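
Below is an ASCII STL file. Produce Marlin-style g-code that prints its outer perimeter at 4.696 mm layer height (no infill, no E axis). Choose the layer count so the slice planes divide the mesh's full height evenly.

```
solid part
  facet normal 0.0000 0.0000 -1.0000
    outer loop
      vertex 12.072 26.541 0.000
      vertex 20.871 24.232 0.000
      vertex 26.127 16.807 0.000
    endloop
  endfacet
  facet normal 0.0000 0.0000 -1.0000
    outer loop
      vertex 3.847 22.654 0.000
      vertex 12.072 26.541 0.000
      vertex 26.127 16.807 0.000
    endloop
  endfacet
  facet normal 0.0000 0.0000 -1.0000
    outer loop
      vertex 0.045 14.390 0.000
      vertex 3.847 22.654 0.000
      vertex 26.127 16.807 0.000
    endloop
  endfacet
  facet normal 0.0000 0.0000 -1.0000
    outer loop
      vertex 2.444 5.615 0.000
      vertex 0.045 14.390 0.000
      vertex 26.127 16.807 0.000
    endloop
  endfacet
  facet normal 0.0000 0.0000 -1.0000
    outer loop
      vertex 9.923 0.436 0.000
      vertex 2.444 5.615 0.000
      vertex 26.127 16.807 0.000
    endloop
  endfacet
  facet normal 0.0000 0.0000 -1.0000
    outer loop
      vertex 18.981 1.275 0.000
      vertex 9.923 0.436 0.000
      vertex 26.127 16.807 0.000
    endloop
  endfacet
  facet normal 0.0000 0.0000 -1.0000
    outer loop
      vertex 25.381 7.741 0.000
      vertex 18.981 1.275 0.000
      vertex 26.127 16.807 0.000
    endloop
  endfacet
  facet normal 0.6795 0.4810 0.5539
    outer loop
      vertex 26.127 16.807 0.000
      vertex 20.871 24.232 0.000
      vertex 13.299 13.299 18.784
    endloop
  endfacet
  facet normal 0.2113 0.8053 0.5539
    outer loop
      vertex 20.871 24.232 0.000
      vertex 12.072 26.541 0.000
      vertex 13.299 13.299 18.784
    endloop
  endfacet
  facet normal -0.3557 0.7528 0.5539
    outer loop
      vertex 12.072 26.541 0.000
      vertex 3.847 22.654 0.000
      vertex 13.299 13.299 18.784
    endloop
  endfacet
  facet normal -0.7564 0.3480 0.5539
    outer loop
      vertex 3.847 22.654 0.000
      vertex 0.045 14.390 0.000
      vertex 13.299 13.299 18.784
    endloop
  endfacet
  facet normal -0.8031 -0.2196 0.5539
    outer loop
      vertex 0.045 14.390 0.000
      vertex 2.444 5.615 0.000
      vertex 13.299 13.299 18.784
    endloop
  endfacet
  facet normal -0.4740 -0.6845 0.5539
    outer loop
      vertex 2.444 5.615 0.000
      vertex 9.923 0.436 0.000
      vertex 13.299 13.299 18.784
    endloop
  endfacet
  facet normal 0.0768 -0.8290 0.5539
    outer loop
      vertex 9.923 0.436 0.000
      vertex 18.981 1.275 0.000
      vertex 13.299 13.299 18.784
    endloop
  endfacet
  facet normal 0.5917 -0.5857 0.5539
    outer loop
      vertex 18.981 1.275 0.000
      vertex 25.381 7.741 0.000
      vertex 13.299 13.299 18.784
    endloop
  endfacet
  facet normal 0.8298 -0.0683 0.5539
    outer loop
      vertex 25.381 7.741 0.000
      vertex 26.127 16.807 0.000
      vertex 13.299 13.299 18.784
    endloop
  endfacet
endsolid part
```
; perimeter-only toolpath
G21 ; units = mm
G90 ; absolute positioning
G28 ; home
; layer 1
G0 Z4.696
G0 X22.920 Y15.930
G1 X18.978 Y21.499
G1 X12.379 Y23.230
G1 X6.210 Y20.315
G1 X3.358 Y14.117
G1 X5.158 Y7.536
G1 X10.767 Y3.652
G1 X17.561 Y4.281
G1 X22.361 Y9.130
G1 X22.920 Y15.930
; layer 2
G0 Z9.392
G0 X19.713 Y15.053
G1 X17.085 Y18.765
G1 X12.685 Y19.920
G1 X8.573 Y17.977
G1 X6.672 Y13.845
G1 X7.871 Y9.457
G1 X11.611 Y6.867
G1 X16.140 Y7.287
G1 X19.340 Y10.520
G1 X19.713 Y15.053
; layer 3
G0 Z14.088
G0 X16.506 Y14.176
G1 X15.192 Y16.032
G1 X12.992 Y16.610
G1 X10.936 Y15.638
G1 X9.986 Y13.572
G1 X10.585 Y11.378
G1 X12.455 Y10.083
G1 X14.720 Y10.293
G1 X16.319 Y11.909
G1 X16.506 Y14.176
M2 ; end

The solid is a regular 9-sided pyramid, base circumscribed radius ≈ 13.3 mm, apex at z ≈ 18.8 mm. Slicing at Δz = 4.696 mm — 4 equal slices spanning the solid's height, so layer i sits at z = i·h/4 — gives 3 non-empty perimeters. Each is a 9-segment closed polygon; G0 lifts to the layer z and rapids to the start vertex, then G1 traces the edges. The cross-section shrinks linearly with z (the slice at the apex is degenerate and omitted).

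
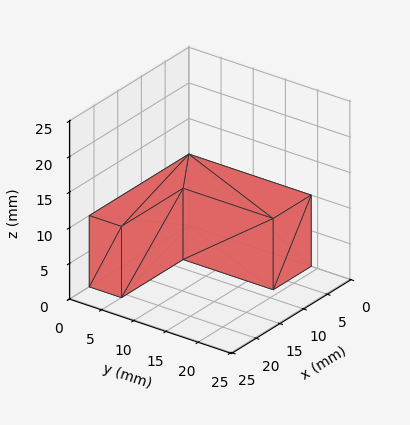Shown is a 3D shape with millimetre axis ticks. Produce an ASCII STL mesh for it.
Reading the render: the shape is an L-shaped prism: outer 21 × 19 mm, arm thicknesses ≈ 5 mm (horizontal) and 8 mm (vertical), extruded 10 mm in z (dimensions read to the nearest mm from the axis ticks). For the STL, each face is triangulated and given an outward normal.

solid part
  facet normal 0.0000 0.0000 -1.0000
    outer loop
      vertex 21.0 5.0 0.0
      vertex 21.0 0.0 0.0
      vertex 0.0 0.0 0.0
    endloop
  endfacet
  facet normal 0.0000 0.0000 -1.0000
    outer loop
      vertex 8.0 5.0 0.0
      vertex 21.0 5.0 0.0
      vertex 0.0 0.0 0.0
    endloop
  endfacet
  facet normal 0.0000 0.0000 -1.0000
    outer loop
      vertex 8.0 19.0 0.0
      vertex 8.0 5.0 0.0
      vertex 0.0 0.0 0.0
    endloop
  endfacet
  facet normal 0.0000 0.0000 -1.0000
    outer loop
      vertex 0.0 19.0 0.0
      vertex 8.0 19.0 0.0
      vertex 0.0 0.0 0.0
    endloop
  endfacet
  facet normal 0.0000 0.0000 1.0000
    outer loop
      vertex 0.0 0.0 10.0
      vertex 21.0 0.0 10.0
      vertex 21.0 5.0 10.0
    endloop
  endfacet
  facet normal 0.0000 0.0000 1.0000
    outer loop
      vertex 0.0 0.0 10.0
      vertex 21.0 5.0 10.0
      vertex 8.0 5.0 10.0
    endloop
  endfacet
  facet normal 0.0000 0.0000 1.0000
    outer loop
      vertex 0.0 0.0 10.0
      vertex 8.0 5.0 10.0
      vertex 8.0 19.0 10.0
    endloop
  endfacet
  facet normal 0.0000 0.0000 1.0000
    outer loop
      vertex 0.0 0.0 10.0
      vertex 8.0 19.0 10.0
      vertex 0.0 19.0 10.0
    endloop
  endfacet
  facet normal 0.0000 -1.0000 0.0000
    outer loop
      vertex 0.0 0.0 0.0
      vertex 21.0 0.0 0.0
      vertex 21.0 0.0 10.0
    endloop
  endfacet
  facet normal 0.0000 -1.0000 0.0000
    outer loop
      vertex 0.0 0.0 0.0
      vertex 21.0 0.0 10.0
      vertex 0.0 0.0 10.0
    endloop
  endfacet
  facet normal 1.0000 0.0000 0.0000
    outer loop
      vertex 21.0 0.0 0.0
      vertex 21.0 5.0 0.0
      vertex 21.0 5.0 10.0
    endloop
  endfacet
  facet normal 1.0000 0.0000 0.0000
    outer loop
      vertex 21.0 0.0 0.0
      vertex 21.0 5.0 10.0
      vertex 21.0 0.0 10.0
    endloop
  endfacet
  facet normal 0.0000 1.0000 0.0000
    outer loop
      vertex 21.0 5.0 0.0
      vertex 8.0 5.0 0.0
      vertex 8.0 5.0 10.0
    endloop
  endfacet
  facet normal 0.0000 1.0000 0.0000
    outer loop
      vertex 21.0 5.0 0.0
      vertex 8.0 5.0 10.0
      vertex 21.0 5.0 10.0
    endloop
  endfacet
  facet normal 1.0000 0.0000 0.0000
    outer loop
      vertex 8.0 5.0 0.0
      vertex 8.0 19.0 0.0
      vertex 8.0 19.0 10.0
    endloop
  endfacet
  facet normal 1.0000 0.0000 0.0000
    outer loop
      vertex 8.0 5.0 0.0
      vertex 8.0 19.0 10.0
      vertex 8.0 5.0 10.0
    endloop
  endfacet
  facet normal 0.0000 1.0000 0.0000
    outer loop
      vertex 8.0 19.0 0.0
      vertex 0.0 19.0 0.0
      vertex 0.0 19.0 10.0
    endloop
  endfacet
  facet normal 0.0000 1.0000 0.0000
    outer loop
      vertex 8.0 19.0 0.0
      vertex 0.0 19.0 10.0
      vertex 8.0 19.0 10.0
    endloop
  endfacet
  facet normal -1.0000 0.0000 0.0000
    outer loop
      vertex 0.0 19.0 0.0
      vertex 0.0 0.0 0.0
      vertex 0.0 0.0 10.0
    endloop
  endfacet
  facet normal -1.0000 0.0000 0.0000
    outer loop
      vertex 0.0 19.0 0.0
      vertex 0.0 0.0 10.0
      vertex 0.0 19.0 10.0
    endloop
  endfacet
endsolid part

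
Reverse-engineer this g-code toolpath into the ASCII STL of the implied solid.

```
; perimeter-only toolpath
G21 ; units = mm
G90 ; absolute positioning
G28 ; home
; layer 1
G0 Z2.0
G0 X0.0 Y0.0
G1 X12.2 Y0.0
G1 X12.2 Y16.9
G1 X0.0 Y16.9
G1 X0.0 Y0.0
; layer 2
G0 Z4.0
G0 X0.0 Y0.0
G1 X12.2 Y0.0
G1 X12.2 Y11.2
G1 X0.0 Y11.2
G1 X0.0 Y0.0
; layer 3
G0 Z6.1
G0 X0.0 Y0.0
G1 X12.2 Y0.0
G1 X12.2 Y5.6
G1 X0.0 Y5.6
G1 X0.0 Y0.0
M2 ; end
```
solid part
  facet normal 0.0000 0.0000 -1.0000
    outer loop
      vertex 12.2 22.5 0.0
      vertex 12.2 0.0 0.0
      vertex 0.0 0.0 0.0
    endloop
  endfacet
  facet normal 0.0000 0.0000 -1.0000
    outer loop
      vertex 0.0 22.5 0.0
      vertex 12.2 22.5 0.0
      vertex 0.0 0.0 0.0
    endloop
  endfacet
  facet normal 0.0000 -1.0000 0.0000
    outer loop
      vertex 0.0 0.0 0.0
      vertex 12.2 0.0 0.0
      vertex 12.2 0.0 8.1
    endloop
  endfacet
  facet normal 0.0000 -1.0000 0.0000
    outer loop
      vertex 0.0 0.0 0.0
      vertex 12.2 0.0 8.1
      vertex 0.0 0.0 8.1
    endloop
  endfacet
  facet normal 0.0000 0.3387 0.9409
    outer loop
      vertex 0.0 0.0 8.1
      vertex 12.2 0.0 8.1
      vertex 12.2 22.5 0.0
    endloop
  endfacet
  facet normal 0.0000 0.3387 0.9409
    outer loop
      vertex 0.0 0.0 8.1
      vertex 12.2 22.5 0.0
      vertex 0.0 22.5 0.0
    endloop
  endfacet
  facet normal -1.0000 0.0000 0.0000
    outer loop
      vertex 0.0 0.0 8.1
      vertex 0.0 22.5 0.0
      vertex 0.0 0.0 0.0
    endloop
  endfacet
  facet normal 1.0000 0.0000 0.0000
    outer loop
      vertex 12.2 0.0 0.0
      vertex 12.2 22.5 0.0
      vertex 12.2 0.0 8.1
    endloop
  endfacet
endsolid part

The G0 Z moves step by Δz≈2.0 mm. The G1 loops shrink linearly with z, so the solid tapers from its base footprint up to z≈8.1. Closing with a flat bottom cap and the tapered top and triangulating gives 8 facets — a wedge (ramp): 12.2 × 22.5 mm base, rising to 8.1 mm along the y=0 edge and sloping linearly to z=0 at y=22.5.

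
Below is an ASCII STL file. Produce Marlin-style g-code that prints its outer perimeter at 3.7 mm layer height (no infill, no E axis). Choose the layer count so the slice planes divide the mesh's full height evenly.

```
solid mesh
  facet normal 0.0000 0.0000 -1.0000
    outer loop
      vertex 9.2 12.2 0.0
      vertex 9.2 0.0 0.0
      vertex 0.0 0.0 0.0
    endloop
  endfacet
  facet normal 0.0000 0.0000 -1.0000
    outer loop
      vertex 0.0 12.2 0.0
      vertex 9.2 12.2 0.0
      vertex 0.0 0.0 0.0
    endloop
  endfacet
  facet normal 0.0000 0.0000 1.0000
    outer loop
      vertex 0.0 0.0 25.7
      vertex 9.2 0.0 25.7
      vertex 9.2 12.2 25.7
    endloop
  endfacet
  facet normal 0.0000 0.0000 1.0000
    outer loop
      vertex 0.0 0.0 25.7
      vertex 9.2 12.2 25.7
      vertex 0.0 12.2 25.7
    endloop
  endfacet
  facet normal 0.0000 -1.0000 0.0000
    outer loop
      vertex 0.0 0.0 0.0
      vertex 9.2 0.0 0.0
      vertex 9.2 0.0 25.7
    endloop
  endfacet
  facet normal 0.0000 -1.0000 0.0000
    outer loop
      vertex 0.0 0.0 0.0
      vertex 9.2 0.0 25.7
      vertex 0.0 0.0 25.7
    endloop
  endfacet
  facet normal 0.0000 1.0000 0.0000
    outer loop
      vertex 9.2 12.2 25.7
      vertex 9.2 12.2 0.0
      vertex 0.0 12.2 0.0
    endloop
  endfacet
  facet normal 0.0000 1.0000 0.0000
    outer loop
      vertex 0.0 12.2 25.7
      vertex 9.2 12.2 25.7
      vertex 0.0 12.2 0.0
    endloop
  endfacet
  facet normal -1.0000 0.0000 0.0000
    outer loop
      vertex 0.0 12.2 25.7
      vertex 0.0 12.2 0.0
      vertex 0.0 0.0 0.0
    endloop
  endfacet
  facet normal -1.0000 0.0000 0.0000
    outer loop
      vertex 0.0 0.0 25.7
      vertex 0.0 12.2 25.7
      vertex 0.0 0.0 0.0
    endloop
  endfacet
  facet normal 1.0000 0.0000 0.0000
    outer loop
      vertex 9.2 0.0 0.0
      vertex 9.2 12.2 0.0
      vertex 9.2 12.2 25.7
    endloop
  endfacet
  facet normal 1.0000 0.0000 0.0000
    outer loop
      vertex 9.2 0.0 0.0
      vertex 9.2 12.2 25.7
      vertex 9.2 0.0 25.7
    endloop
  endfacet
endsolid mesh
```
; perimeter-only toolpath
G21 ; units = mm
G90 ; absolute positioning
G28 ; home
; layer 1
G0 Z3.7
G0 X0.0 Y0.0
G1 X9.2 Y0.0
G1 X9.2 Y12.2
G1 X0.0 Y12.2
G1 X0.0 Y0.0
; layer 2
G0 Z7.3
G0 X0.0 Y0.0
G1 X9.2 Y0.0
G1 X9.2 Y12.2
G1 X0.0 Y12.2
G1 X0.0 Y0.0
; layer 3
G0 Z11.0
G0 X0.0 Y0.0
G1 X9.2 Y0.0
G1 X9.2 Y12.2
G1 X0.0 Y12.2
G1 X0.0 Y0.0
; layer 4
G0 Z14.7
G0 X0.0 Y0.0
G1 X9.2 Y0.0
G1 X9.2 Y12.2
G1 X0.0 Y12.2
G1 X0.0 Y0.0
; layer 5
G0 Z18.4
G0 X0.0 Y0.0
G1 X9.2 Y0.0
G1 X9.2 Y12.2
G1 X0.0 Y12.2
G1 X0.0 Y0.0
; layer 6
G0 Z22.0
G0 X0.0 Y0.0
G1 X9.2 Y0.0
G1 X9.2 Y12.2
G1 X0.0 Y12.2
G1 X0.0 Y0.0
; layer 7
G0 Z25.7
G0 X0.0 Y0.0
G1 X9.2 Y0.0
G1 X9.2 Y12.2
G1 X0.0 Y12.2
G1 X0.0 Y0.0
M2 ; end

The solid is a rectangular box, roughly 9.2 × 12.2 mm footprint and 25.7 mm tall. Slicing at Δz = 3.7 mm — 7 equal slices spanning the solid's height, so layer i sits at z = i·h/7 — gives 7 non-empty perimeters. Each is a 4-segment closed polygon; G0 lifts to the layer z and rapids to the start vertex, then G1 traces the edges.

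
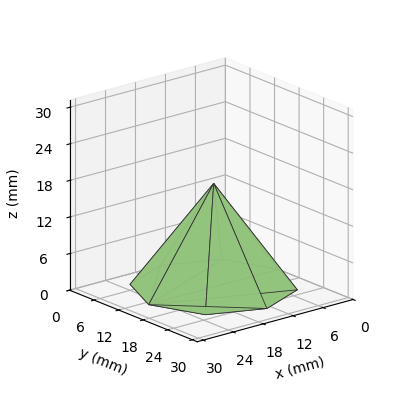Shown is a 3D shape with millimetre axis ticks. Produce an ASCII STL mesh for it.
Reading the render: the shape is a regular 8-sided pyramid, base circumscribed radius ≈ 13 mm, apex at z ≈ 17 mm (dimensions read to the nearest mm from the axis ticks). For the STL, each face is triangulated and given an outward normal.

solid part
  facet normal 0.0000 0.0000 -1.0000
    outer loop
      vertex 13.0 26.0 0.0
      vertex 22.2 22.2 0.0
      vertex 26.0 13.0 0.0
    endloop
  endfacet
  facet normal 0.0000 0.0000 -1.0000
    outer loop
      vertex 3.8 22.2 0.0
      vertex 13.0 26.0 0.0
      vertex 26.0 13.0 0.0
    endloop
  endfacet
  facet normal 0.0000 0.0000 -1.0000
    outer loop
      vertex 0.0 13.0 0.0
      vertex 3.8 22.2 0.0
      vertex 26.0 13.0 0.0
    endloop
  endfacet
  facet normal 0.0000 0.0000 -1.0000
    outer loop
      vertex 3.8 3.8 0.0
      vertex 0.0 13.0 0.0
      vertex 26.0 13.0 0.0
    endloop
  endfacet
  facet normal 0.0000 0.0000 -1.0000
    outer loop
      vertex 13.0 0.0 0.0
      vertex 3.8 3.8 0.0
      vertex 26.0 13.0 0.0
    endloop
  endfacet
  facet normal 0.0000 0.0000 -1.0000
    outer loop
      vertex 22.2 3.8 0.0
      vertex 13.0 0.0 0.0
      vertex 26.0 13.0 0.0
    endloop
  endfacet
  facet normal 0.7548 0.3118 0.5772
    outer loop
      vertex 26.0 13.0 0.0
      vertex 22.2 22.2 0.0
      vertex 13.0 13.0 17.0
    endloop
  endfacet
  facet normal 0.3118 0.7548 0.5772
    outer loop
      vertex 22.2 22.2 0.0
      vertex 13.0 26.0 0.0
      vertex 13.0 13.0 17.0
    endloop
  endfacet
  facet normal -0.3118 0.7548 0.5772
    outer loop
      vertex 13.0 26.0 0.0
      vertex 3.8 22.2 0.0
      vertex 13.0 13.0 17.0
    endloop
  endfacet
  facet normal -0.7548 0.3118 0.5772
    outer loop
      vertex 3.8 22.2 0.0
      vertex 0.0 13.0 0.0
      vertex 13.0 13.0 17.0
    endloop
  endfacet
  facet normal -0.7548 -0.3118 0.5772
    outer loop
      vertex 0.0 13.0 0.0
      vertex 3.8 3.8 0.0
      vertex 13.0 13.0 17.0
    endloop
  endfacet
  facet normal -0.3118 -0.7548 0.5772
    outer loop
      vertex 3.8 3.8 0.0
      vertex 13.0 0.0 0.0
      vertex 13.0 13.0 17.0
    endloop
  endfacet
  facet normal 0.3118 -0.7548 0.5772
    outer loop
      vertex 13.0 0.0 0.0
      vertex 22.2 3.8 0.0
      vertex 13.0 13.0 17.0
    endloop
  endfacet
  facet normal 0.7548 -0.3118 0.5772
    outer loop
      vertex 22.2 3.8 0.0
      vertex 26.0 13.0 0.0
      vertex 13.0 13.0 17.0
    endloop
  endfacet
endsolid part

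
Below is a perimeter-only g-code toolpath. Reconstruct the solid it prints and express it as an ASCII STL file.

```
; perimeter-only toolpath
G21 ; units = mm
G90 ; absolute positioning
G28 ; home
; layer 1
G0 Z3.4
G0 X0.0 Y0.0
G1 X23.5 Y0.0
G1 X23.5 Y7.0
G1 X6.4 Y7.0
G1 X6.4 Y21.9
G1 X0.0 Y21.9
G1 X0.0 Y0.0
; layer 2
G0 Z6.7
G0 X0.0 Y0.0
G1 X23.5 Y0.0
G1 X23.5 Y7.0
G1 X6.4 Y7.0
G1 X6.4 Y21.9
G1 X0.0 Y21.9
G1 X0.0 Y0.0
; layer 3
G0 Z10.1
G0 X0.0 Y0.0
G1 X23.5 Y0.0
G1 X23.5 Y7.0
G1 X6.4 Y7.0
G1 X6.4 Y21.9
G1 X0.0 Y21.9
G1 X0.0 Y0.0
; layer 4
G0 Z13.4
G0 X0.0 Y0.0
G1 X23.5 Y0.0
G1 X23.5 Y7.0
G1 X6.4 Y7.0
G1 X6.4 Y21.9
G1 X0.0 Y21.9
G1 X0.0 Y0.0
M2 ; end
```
solid part
  facet normal 0.0000 0.0000 -1.0000
    outer loop
      vertex 23.5 7.0 0.0
      vertex 23.5 0.0 0.0
      vertex 0.0 0.0 0.0
    endloop
  endfacet
  facet normal 0.0000 0.0000 -1.0000
    outer loop
      vertex 6.4 7.0 0.0
      vertex 23.5 7.0 0.0
      vertex 0.0 0.0 0.0
    endloop
  endfacet
  facet normal 0.0000 0.0000 -1.0000
    outer loop
      vertex 6.4 21.9 0.0
      vertex 6.4 7.0 0.0
      vertex 0.0 0.0 0.0
    endloop
  endfacet
  facet normal 0.0000 0.0000 -1.0000
    outer loop
      vertex 0.0 21.9 0.0
      vertex 6.4 21.9 0.0
      vertex 0.0 0.0 0.0
    endloop
  endfacet
  facet normal 0.0000 0.0000 1.0000
    outer loop
      vertex 0.0 0.0 13.4
      vertex 23.5 0.0 13.4
      vertex 23.5 7.0 13.4
    endloop
  endfacet
  facet normal 0.0000 0.0000 1.0000
    outer loop
      vertex 0.0 0.0 13.4
      vertex 23.5 7.0 13.4
      vertex 6.4 7.0 13.4
    endloop
  endfacet
  facet normal 0.0000 0.0000 1.0000
    outer loop
      vertex 0.0 0.0 13.4
      vertex 6.4 7.0 13.4
      vertex 6.4 21.9 13.4
    endloop
  endfacet
  facet normal 0.0000 0.0000 1.0000
    outer loop
      vertex 0.0 0.0 13.4
      vertex 6.4 21.9 13.4
      vertex 0.0 21.9 13.4
    endloop
  endfacet
  facet normal 0.0000 -1.0000 0.0000
    outer loop
      vertex 0.0 0.0 0.0
      vertex 23.5 0.0 0.0
      vertex 23.5 0.0 13.4
    endloop
  endfacet
  facet normal 0.0000 -1.0000 0.0000
    outer loop
      vertex 0.0 0.0 0.0
      vertex 23.5 0.0 13.4
      vertex 0.0 0.0 13.4
    endloop
  endfacet
  facet normal 1.0000 0.0000 0.0000
    outer loop
      vertex 23.5 0.0 0.0
      vertex 23.5 7.0 0.0
      vertex 23.5 7.0 13.4
    endloop
  endfacet
  facet normal 1.0000 0.0000 0.0000
    outer loop
      vertex 23.5 0.0 0.0
      vertex 23.5 7.0 13.4
      vertex 23.5 0.0 13.4
    endloop
  endfacet
  facet normal 0.0000 1.0000 0.0000
    outer loop
      vertex 23.5 7.0 0.0
      vertex 6.4 7.0 0.0
      vertex 6.4 7.0 13.4
    endloop
  endfacet
  facet normal 0.0000 1.0000 0.0000
    outer loop
      vertex 23.5 7.0 0.0
      vertex 6.4 7.0 13.4
      vertex 23.5 7.0 13.4
    endloop
  endfacet
  facet normal 1.0000 0.0000 0.0000
    outer loop
      vertex 6.4 7.0 0.0
      vertex 6.4 21.9 0.0
      vertex 6.4 21.9 13.4
    endloop
  endfacet
  facet normal 1.0000 0.0000 0.0000
    outer loop
      vertex 6.4 7.0 0.0
      vertex 6.4 21.9 13.4
      vertex 6.4 7.0 13.4
    endloop
  endfacet
  facet normal 0.0000 1.0000 0.0000
    outer loop
      vertex 6.4 21.9 0.0
      vertex 0.0 21.9 0.0
      vertex 0.0 21.9 13.4
    endloop
  endfacet
  facet normal 0.0000 1.0000 0.0000
    outer loop
      vertex 6.4 21.9 0.0
      vertex 0.0 21.9 13.4
      vertex 6.4 21.9 13.4
    endloop
  endfacet
  facet normal -1.0000 0.0000 0.0000
    outer loop
      vertex 0.0 21.9 0.0
      vertex 0.0 0.0 0.0
      vertex 0.0 0.0 13.4
    endloop
  endfacet
  facet normal -1.0000 0.0000 0.0000
    outer loop
      vertex 0.0 21.9 0.0
      vertex 0.0 0.0 13.4
      vertex 0.0 21.9 13.4
    endloop
  endfacet
endsolid part

The G0 Z moves step by Δz≈3.4 mm. Every layer's G1 loop is the same polygon, so the solid is a straight extrusion of it from z=0 to z≈13.4. Closing with flat bottom and top caps and triangulating gives 20 facets — an L-shaped prism: outer 23.5 × 21.9 mm, arm thicknesses ≈ 7 mm (horizontal) and 6.4 mm (vertical), extruded 13.4 mm in z.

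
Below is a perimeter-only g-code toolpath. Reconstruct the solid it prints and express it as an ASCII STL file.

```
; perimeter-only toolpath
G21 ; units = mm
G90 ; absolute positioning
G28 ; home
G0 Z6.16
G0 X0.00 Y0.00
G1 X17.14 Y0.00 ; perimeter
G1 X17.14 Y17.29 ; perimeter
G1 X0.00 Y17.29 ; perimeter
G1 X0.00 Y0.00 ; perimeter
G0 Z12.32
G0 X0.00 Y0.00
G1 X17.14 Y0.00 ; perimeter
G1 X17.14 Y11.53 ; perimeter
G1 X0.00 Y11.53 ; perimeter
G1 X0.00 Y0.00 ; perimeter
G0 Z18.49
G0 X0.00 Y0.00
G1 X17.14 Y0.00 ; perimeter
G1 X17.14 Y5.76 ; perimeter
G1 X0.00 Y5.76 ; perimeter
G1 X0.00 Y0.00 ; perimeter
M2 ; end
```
solid part
  facet normal 0.0000 0.0000 -1.0000
    outer loop
      vertex 17.14 23.05 0.00
      vertex 17.14 0.00 0.00
      vertex 0.00 0.00 0.00
    endloop
  endfacet
  facet normal 0.0000 0.0000 -1.0000
    outer loop
      vertex 0.00 23.05 0.00
      vertex 17.14 23.05 0.00
      vertex 0.00 0.00 0.00
    endloop
  endfacet
  facet normal 0.0000 -1.0000 0.0000
    outer loop
      vertex 0.00 0.00 0.00
      vertex 17.14 0.00 0.00
      vertex 17.14 0.00 24.65
    endloop
  endfacet
  facet normal 0.0000 -1.0000 0.0000
    outer loop
      vertex 0.00 0.00 0.00
      vertex 17.14 0.00 24.65
      vertex 0.00 0.00 24.65
    endloop
  endfacet
  facet normal 0.0000 0.7304 0.6830
    outer loop
      vertex 0.00 0.00 24.65
      vertex 17.14 0.00 24.65
      vertex 17.14 23.05 0.00
    endloop
  endfacet
  facet normal 0.0000 0.7304 0.6830
    outer loop
      vertex 0.00 0.00 24.65
      vertex 17.14 23.05 0.00
      vertex 0.00 23.05 0.00
    endloop
  endfacet
  facet normal -1.0000 0.0000 0.0000
    outer loop
      vertex 0.00 0.00 24.65
      vertex 0.00 23.05 0.00
      vertex 0.00 0.00 0.00
    endloop
  endfacet
  facet normal 1.0000 0.0000 0.0000
    outer loop
      vertex 17.14 0.00 0.00
      vertex 17.14 23.05 0.00
      vertex 17.14 0.00 24.65
    endloop
  endfacet
endsolid part

The G0 Z moves step by Δz≈6.16 mm. The G1 loops shrink linearly with z, so the solid tapers from its base footprint up to z≈24.6. Closing with a flat bottom cap and the tapered top and triangulating gives 8 facets — a wedge (ramp): 17.1 × 23.1 mm base, rising to 24.6 mm along the y=0 edge and sloping linearly to z=0 at y=23.1.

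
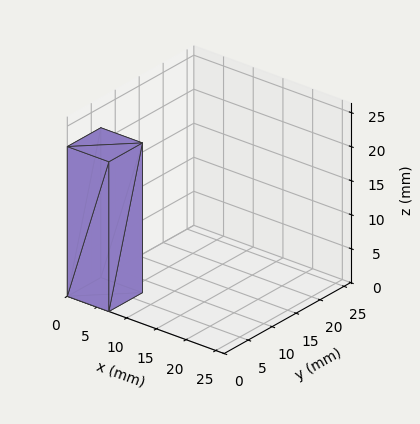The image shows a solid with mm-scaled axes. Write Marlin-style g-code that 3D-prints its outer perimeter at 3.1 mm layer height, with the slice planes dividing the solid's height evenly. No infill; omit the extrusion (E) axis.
Reading the render: the shape is a rectangular box, roughly 7 × 7 mm footprint and 22 mm tall (dimensions read to the nearest mm from the axis ticks). For the g-code, the solid's height is divided into equal slices at the stated Δz and each level perimeter traced with G1 moves after a G0 lift.

; perimeter-only toolpath
G21 ; units = mm
G90 ; absolute positioning
G28 ; home
; layer 1
G0 Z3.1
G0 X0.0 Y0.0
G1 X7.0 Y0.0
G1 X7.0 Y7.0
G1 X0.0 Y7.0
G1 X0.0 Y0.0
; layer 2
G0 Z6.3
G0 X0.0 Y0.0
G1 X7.0 Y0.0
G1 X7.0 Y7.0
G1 X0.0 Y7.0
G1 X0.0 Y0.0
; layer 3
G0 Z9.4
G0 X0.0 Y0.0
G1 X7.0 Y0.0
G1 X7.0 Y7.0
G1 X0.0 Y7.0
G1 X0.0 Y0.0
; layer 4
G0 Z12.6
G0 X0.0 Y0.0
G1 X7.0 Y0.0
G1 X7.0 Y7.0
G1 X0.0 Y7.0
G1 X0.0 Y0.0
; layer 5
G0 Z15.7
G0 X0.0 Y0.0
G1 X7.0 Y0.0
G1 X7.0 Y7.0
G1 X0.0 Y7.0
G1 X0.0 Y0.0
; layer 6
G0 Z18.9
G0 X0.0 Y0.0
G1 X7.0 Y0.0
G1 X7.0 Y7.0
G1 X0.0 Y7.0
G1 X0.0 Y0.0
; layer 7
G0 Z22.0
G0 X0.0 Y0.0
G1 X7.0 Y0.0
G1 X7.0 Y7.0
G1 X0.0 Y7.0
G1 X0.0 Y0.0
M2 ; end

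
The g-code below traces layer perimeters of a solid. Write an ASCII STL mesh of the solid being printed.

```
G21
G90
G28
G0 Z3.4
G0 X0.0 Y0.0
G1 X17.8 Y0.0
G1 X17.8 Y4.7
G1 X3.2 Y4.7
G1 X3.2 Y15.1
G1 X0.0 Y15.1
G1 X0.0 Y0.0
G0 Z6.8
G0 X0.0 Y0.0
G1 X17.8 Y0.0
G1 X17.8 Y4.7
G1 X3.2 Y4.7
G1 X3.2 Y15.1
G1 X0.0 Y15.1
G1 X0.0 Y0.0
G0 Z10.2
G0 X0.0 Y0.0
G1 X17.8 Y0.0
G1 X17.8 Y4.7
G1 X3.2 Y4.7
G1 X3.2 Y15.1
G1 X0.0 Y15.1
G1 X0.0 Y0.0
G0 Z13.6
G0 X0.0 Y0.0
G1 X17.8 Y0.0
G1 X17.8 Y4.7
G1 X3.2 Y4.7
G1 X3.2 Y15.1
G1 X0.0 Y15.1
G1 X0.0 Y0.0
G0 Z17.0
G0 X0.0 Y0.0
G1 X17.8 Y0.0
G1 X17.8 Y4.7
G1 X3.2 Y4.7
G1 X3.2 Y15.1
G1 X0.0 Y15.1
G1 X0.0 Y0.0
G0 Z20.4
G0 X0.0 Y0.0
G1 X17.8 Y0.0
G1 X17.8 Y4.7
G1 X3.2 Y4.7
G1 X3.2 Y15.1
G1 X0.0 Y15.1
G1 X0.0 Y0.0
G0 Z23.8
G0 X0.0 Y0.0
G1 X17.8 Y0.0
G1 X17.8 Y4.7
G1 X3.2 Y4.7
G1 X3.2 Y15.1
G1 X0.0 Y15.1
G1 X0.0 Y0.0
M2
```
solid part
  facet normal 0.0000 0.0000 -1.0000
    outer loop
      vertex 17.8 4.7 0.0
      vertex 17.8 0.0 0.0
      vertex 0.0 0.0 0.0
    endloop
  endfacet
  facet normal 0.0000 0.0000 -1.0000
    outer loop
      vertex 3.2 4.7 0.0
      vertex 17.8 4.7 0.0
      vertex 0.0 0.0 0.0
    endloop
  endfacet
  facet normal 0.0000 0.0000 -1.0000
    outer loop
      vertex 3.2 15.1 0.0
      vertex 3.2 4.7 0.0
      vertex 0.0 0.0 0.0
    endloop
  endfacet
  facet normal 0.0000 0.0000 -1.0000
    outer loop
      vertex 0.0 15.1 0.0
      vertex 3.2 15.1 0.0
      vertex 0.0 0.0 0.0
    endloop
  endfacet
  facet normal 0.0000 0.0000 1.0000
    outer loop
      vertex 0.0 0.0 23.8
      vertex 17.8 0.0 23.8
      vertex 17.8 4.7 23.8
    endloop
  endfacet
  facet normal 0.0000 0.0000 1.0000
    outer loop
      vertex 0.0 0.0 23.8
      vertex 17.8 4.7 23.8
      vertex 3.2 4.7 23.8
    endloop
  endfacet
  facet normal 0.0000 0.0000 1.0000
    outer loop
      vertex 0.0 0.0 23.8
      vertex 3.2 4.7 23.8
      vertex 3.2 15.1 23.8
    endloop
  endfacet
  facet normal 0.0000 0.0000 1.0000
    outer loop
      vertex 0.0 0.0 23.8
      vertex 3.2 15.1 23.8
      vertex 0.0 15.1 23.8
    endloop
  endfacet
  facet normal 0.0000 -1.0000 0.0000
    outer loop
      vertex 0.0 0.0 0.0
      vertex 17.8 0.0 0.0
      vertex 17.8 0.0 23.8
    endloop
  endfacet
  facet normal 0.0000 -1.0000 0.0000
    outer loop
      vertex 0.0 0.0 0.0
      vertex 17.8 0.0 23.8
      vertex 0.0 0.0 23.8
    endloop
  endfacet
  facet normal 1.0000 0.0000 0.0000
    outer loop
      vertex 17.8 0.0 0.0
      vertex 17.8 4.7 0.0
      vertex 17.8 4.7 23.8
    endloop
  endfacet
  facet normal 1.0000 0.0000 0.0000
    outer loop
      vertex 17.8 0.0 0.0
      vertex 17.8 4.7 23.8
      vertex 17.8 0.0 23.8
    endloop
  endfacet
  facet normal 0.0000 1.0000 0.0000
    outer loop
      vertex 17.8 4.7 0.0
      vertex 3.2 4.7 0.0
      vertex 3.2 4.7 23.8
    endloop
  endfacet
  facet normal 0.0000 1.0000 0.0000
    outer loop
      vertex 17.8 4.7 0.0
      vertex 3.2 4.7 23.8
      vertex 17.8 4.7 23.8
    endloop
  endfacet
  facet normal 1.0000 0.0000 0.0000
    outer loop
      vertex 3.2 4.7 0.0
      vertex 3.2 15.1 0.0
      vertex 3.2 15.1 23.8
    endloop
  endfacet
  facet normal 1.0000 0.0000 0.0000
    outer loop
      vertex 3.2 4.7 0.0
      vertex 3.2 15.1 23.8
      vertex 3.2 4.7 23.8
    endloop
  endfacet
  facet normal 0.0000 1.0000 0.0000
    outer loop
      vertex 3.2 15.1 0.0
      vertex 0.0 15.1 0.0
      vertex 0.0 15.1 23.8
    endloop
  endfacet
  facet normal 0.0000 1.0000 0.0000
    outer loop
      vertex 3.2 15.1 0.0
      vertex 0.0 15.1 23.8
      vertex 3.2 15.1 23.8
    endloop
  endfacet
  facet normal -1.0000 0.0000 0.0000
    outer loop
      vertex 0.0 15.1 0.0
      vertex 0.0 0.0 0.0
      vertex 0.0 0.0 23.8
    endloop
  endfacet
  facet normal -1.0000 0.0000 0.0000
    outer loop
      vertex 0.0 15.1 0.0
      vertex 0.0 0.0 23.8
      vertex 0.0 15.1 23.8
    endloop
  endfacet
endsolid part

The G0 Z moves step by Δz≈3.4 mm. Every layer's G1 loop is the same polygon, so the solid is a straight extrusion of it from z=0 to z≈23.8. Closing with flat bottom and top caps and triangulating gives 20 facets — an L-shaped prism: outer 17.8 × 15.1 mm, arm thicknesses ≈ 4.7 mm (horizontal) and 3.2 mm (vertical), extruded 23.8 mm in z.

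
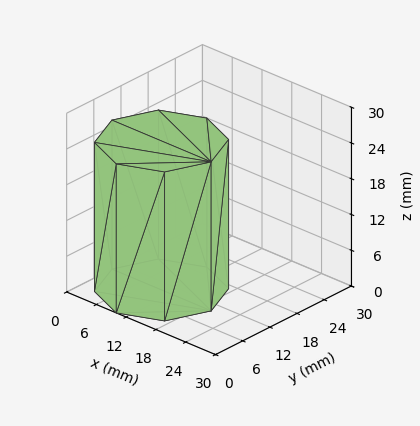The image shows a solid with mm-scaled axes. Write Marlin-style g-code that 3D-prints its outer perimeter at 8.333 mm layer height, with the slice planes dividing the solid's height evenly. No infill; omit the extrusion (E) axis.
Reading the render: the shape is a regular 8-sided prism (a cylinder approximated with 8 flat sides), circumscribed radius ≈ 10 mm, height ≈ 25 mm (dimensions read to the nearest mm from the axis ticks). For the g-code, the solid's height is divided into equal slices at the stated Δz and each level perimeter traced with G1 moves after a G0 lift.

; perimeter-only toolpath
G21 ; units = mm
G90 ; absolute positioning
G28 ; home
; layer 1
G0 Z8.333
G0 X20.000 Y10.000
G1 X17.071 Y17.071
G1 X10.000 Y20.000
G1 X2.929 Y17.071
G1 X0.000 Y10.000
G1 X2.929 Y2.929
G1 X10.000 Y0.000
G1 X17.071 Y2.929
G1 X20.000 Y10.000
; layer 2
G0 Z16.667
G0 X20.000 Y10.000
G1 X17.071 Y17.071
G1 X10.000 Y20.000
G1 X2.929 Y17.071
G1 X0.000 Y10.000
G1 X2.929 Y2.929
G1 X10.000 Y0.000
G1 X17.071 Y2.929
G1 X20.000 Y10.000
; layer 3
G0 Z25.000
G0 X20.000 Y10.000
G1 X17.071 Y17.071
G1 X10.000 Y20.000
G1 X2.929 Y17.071
G1 X0.000 Y10.000
G1 X2.929 Y2.929
G1 X10.000 Y0.000
G1 X17.071 Y2.929
G1 X20.000 Y10.000
M2 ; end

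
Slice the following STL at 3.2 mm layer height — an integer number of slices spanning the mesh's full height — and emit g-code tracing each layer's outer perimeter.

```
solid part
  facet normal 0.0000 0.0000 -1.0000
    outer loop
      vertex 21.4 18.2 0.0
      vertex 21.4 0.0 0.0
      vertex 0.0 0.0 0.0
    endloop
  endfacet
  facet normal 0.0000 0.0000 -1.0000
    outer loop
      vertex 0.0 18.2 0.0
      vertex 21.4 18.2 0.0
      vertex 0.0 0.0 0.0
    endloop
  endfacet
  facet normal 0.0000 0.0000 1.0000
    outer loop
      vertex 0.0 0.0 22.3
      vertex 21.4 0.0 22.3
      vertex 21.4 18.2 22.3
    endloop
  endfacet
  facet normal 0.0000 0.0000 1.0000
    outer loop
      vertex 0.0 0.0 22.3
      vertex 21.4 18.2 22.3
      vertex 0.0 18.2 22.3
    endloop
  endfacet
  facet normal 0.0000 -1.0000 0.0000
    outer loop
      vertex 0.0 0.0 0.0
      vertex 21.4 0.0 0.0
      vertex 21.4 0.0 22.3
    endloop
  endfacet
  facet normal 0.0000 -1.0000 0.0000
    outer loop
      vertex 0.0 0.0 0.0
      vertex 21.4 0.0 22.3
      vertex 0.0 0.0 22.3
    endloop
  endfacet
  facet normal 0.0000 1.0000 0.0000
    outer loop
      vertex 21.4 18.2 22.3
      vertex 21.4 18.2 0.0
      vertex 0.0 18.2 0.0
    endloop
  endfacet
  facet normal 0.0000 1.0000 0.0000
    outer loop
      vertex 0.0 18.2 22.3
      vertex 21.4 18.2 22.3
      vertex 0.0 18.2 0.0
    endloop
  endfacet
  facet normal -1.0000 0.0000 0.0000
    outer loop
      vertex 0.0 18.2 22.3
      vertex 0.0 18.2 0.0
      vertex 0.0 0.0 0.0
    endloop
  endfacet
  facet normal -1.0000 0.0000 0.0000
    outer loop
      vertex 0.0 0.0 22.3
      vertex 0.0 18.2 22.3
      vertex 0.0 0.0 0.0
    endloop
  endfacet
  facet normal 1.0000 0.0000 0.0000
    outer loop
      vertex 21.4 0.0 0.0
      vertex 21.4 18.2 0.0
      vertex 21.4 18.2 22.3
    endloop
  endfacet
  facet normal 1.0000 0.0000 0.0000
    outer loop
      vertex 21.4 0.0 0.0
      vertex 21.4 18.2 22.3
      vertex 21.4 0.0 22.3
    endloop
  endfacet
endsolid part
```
; perimeter-only toolpath
G21 ; units = mm
G90 ; absolute positioning
G28 ; home
; layer 1
G0 Z3.2
G0 X0.0 Y0.0
G1 X21.4 Y0.0
G1 X21.4 Y18.2
G1 X0.0 Y18.2
G1 X0.0 Y0.0
; layer 2
G0 Z6.4
G0 X0.0 Y0.0
G1 X21.4 Y0.0
G1 X21.4 Y18.2
G1 X0.0 Y18.2
G1 X0.0 Y0.0
; layer 3
G0 Z9.6
G0 X0.0 Y0.0
G1 X21.4 Y0.0
G1 X21.4 Y18.2
G1 X0.0 Y18.2
G1 X0.0 Y0.0
; layer 4
G0 Z12.7
G0 X0.0 Y0.0
G1 X21.4 Y0.0
G1 X21.4 Y18.2
G1 X0.0 Y18.2
G1 X0.0 Y0.0
; layer 5
G0 Z15.9
G0 X0.0 Y0.0
G1 X21.4 Y0.0
G1 X21.4 Y18.2
G1 X0.0 Y18.2
G1 X0.0 Y0.0
; layer 6
G0 Z19.1
G0 X0.0 Y0.0
G1 X21.4 Y0.0
G1 X21.4 Y18.2
G1 X0.0 Y18.2
G1 X0.0 Y0.0
; layer 7
G0 Z22.3
G0 X0.0 Y0.0
G1 X21.4 Y0.0
G1 X21.4 Y18.2
G1 X0.0 Y18.2
G1 X0.0 Y0.0
M2 ; end

The solid is a rectangular box, roughly 21.4 × 18.2 mm footprint and 22.3 mm tall. Slicing at Δz = 3.2 mm — 7 equal slices spanning the solid's height, so layer i sits at z = i·h/7 — gives 7 non-empty perimeters. Each is a 4-segment closed polygon; G0 lifts to the layer z and rapids to the start vertex, then G1 traces the edges.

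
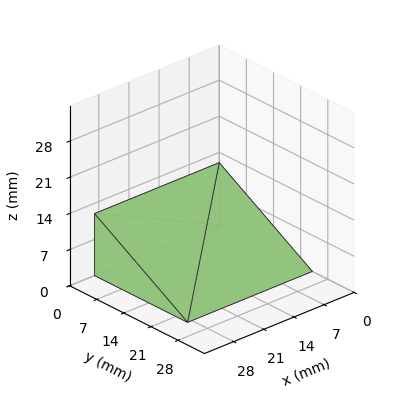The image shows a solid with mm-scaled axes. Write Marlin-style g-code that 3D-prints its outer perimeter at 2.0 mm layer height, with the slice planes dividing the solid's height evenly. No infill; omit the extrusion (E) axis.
Reading the render: the shape is a wedge (ramp): 29 × 24 mm base, rising to 12 mm along the y=0 edge and sloping linearly to z=0 at y=24 (dimensions read to the nearest mm from the axis ticks). For the g-code, the solid's height is divided into equal slices at the stated Δz and each level perimeter traced with G1 moves after a G0 lift.

; perimeter-only toolpath
G21 ; units = mm
G90 ; absolute positioning
G28 ; home
; layer 1
G0 Z2.0
G0 X0.0 Y0.0
G1 X29.0 Y0.0
G1 X29.0 Y20.0
G1 X0.0 Y20.0
G1 X0.0 Y0.0
; layer 2
G0 Z4.0
G0 X0.0 Y0.0
G1 X29.0 Y0.0
G1 X29.0 Y16.0
G1 X0.0 Y16.0
G1 X0.0 Y0.0
; layer 3
G0 Z6.0
G0 X0.0 Y0.0
G1 X29.0 Y0.0
G1 X29.0 Y12.0
G1 X0.0 Y12.0
G1 X0.0 Y0.0
; layer 4
G0 Z8.0
G0 X0.0 Y0.0
G1 X29.0 Y0.0
G1 X29.0 Y8.0
G1 X0.0 Y8.0
G1 X0.0 Y0.0
; layer 5
G0 Z10.0
G0 X0.0 Y0.0
G1 X29.0 Y0.0
G1 X29.0 Y4.0
G1 X0.0 Y4.0
G1 X0.0 Y0.0
M2 ; end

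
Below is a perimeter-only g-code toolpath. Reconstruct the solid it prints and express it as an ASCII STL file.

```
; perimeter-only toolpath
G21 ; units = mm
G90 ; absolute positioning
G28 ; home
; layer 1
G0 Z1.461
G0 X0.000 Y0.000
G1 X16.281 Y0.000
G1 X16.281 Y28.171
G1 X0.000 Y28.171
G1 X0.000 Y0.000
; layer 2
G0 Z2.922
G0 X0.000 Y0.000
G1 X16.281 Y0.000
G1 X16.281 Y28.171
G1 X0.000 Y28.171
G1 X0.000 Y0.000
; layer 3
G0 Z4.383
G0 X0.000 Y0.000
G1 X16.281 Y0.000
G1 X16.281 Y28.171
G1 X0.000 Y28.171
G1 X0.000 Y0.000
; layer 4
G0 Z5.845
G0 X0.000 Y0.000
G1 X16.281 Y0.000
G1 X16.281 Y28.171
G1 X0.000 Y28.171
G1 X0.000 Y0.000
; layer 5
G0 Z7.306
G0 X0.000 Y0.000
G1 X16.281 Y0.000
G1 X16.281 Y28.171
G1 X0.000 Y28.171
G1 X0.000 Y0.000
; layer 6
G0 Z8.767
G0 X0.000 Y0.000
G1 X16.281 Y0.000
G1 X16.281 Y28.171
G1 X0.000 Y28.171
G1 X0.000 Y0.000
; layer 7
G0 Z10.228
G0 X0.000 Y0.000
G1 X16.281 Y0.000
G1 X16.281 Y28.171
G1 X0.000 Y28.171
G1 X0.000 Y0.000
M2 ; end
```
solid part
  facet normal 0.0000 0.0000 -1.0000
    outer loop
      vertex 16.281 28.171 0.000
      vertex 16.281 0.000 0.000
      vertex 0.000 0.000 0.000
    endloop
  endfacet
  facet normal 0.0000 0.0000 -1.0000
    outer loop
      vertex 0.000 28.171 0.000
      vertex 16.281 28.171 0.000
      vertex 0.000 0.000 0.000
    endloop
  endfacet
  facet normal 0.0000 0.0000 1.0000
    outer loop
      vertex 0.000 0.000 10.228
      vertex 16.281 0.000 10.228
      vertex 16.281 28.171 10.228
    endloop
  endfacet
  facet normal 0.0000 0.0000 1.0000
    outer loop
      vertex 0.000 0.000 10.228
      vertex 16.281 28.171 10.228
      vertex 0.000 28.171 10.228
    endloop
  endfacet
  facet normal 0.0000 -1.0000 0.0000
    outer loop
      vertex 0.000 0.000 0.000
      vertex 16.281 0.000 0.000
      vertex 16.281 0.000 10.228
    endloop
  endfacet
  facet normal 0.0000 -1.0000 0.0000
    outer loop
      vertex 0.000 0.000 0.000
      vertex 16.281 0.000 10.228
      vertex 0.000 0.000 10.228
    endloop
  endfacet
  facet normal 0.0000 1.0000 0.0000
    outer loop
      vertex 16.281 28.171 10.228
      vertex 16.281 28.171 0.000
      vertex 0.000 28.171 0.000
    endloop
  endfacet
  facet normal 0.0000 1.0000 0.0000
    outer loop
      vertex 0.000 28.171 10.228
      vertex 16.281 28.171 10.228
      vertex 0.000 28.171 0.000
    endloop
  endfacet
  facet normal -1.0000 0.0000 0.0000
    outer loop
      vertex 0.000 28.171 10.228
      vertex 0.000 28.171 0.000
      vertex 0.000 0.000 0.000
    endloop
  endfacet
  facet normal -1.0000 0.0000 0.0000
    outer loop
      vertex 0.000 0.000 10.228
      vertex 0.000 28.171 10.228
      vertex 0.000 0.000 0.000
    endloop
  endfacet
  facet normal 1.0000 0.0000 0.0000
    outer loop
      vertex 16.281 0.000 0.000
      vertex 16.281 28.171 0.000
      vertex 16.281 28.171 10.228
    endloop
  endfacet
  facet normal 1.0000 0.0000 0.0000
    outer loop
      vertex 16.281 0.000 0.000
      vertex 16.281 28.171 10.228
      vertex 16.281 0.000 10.228
    endloop
  endfacet
endsolid part

The G0 Z moves step by Δz≈1.461 mm. Every layer's G1 loop is the same polygon, so the solid is a straight extrusion of it from z=0 to z≈10.2. Closing with flat bottom and top caps and triangulating gives 12 facets — a rectangular box, roughly 16.3 × 28.2 mm footprint and 10.2 mm tall.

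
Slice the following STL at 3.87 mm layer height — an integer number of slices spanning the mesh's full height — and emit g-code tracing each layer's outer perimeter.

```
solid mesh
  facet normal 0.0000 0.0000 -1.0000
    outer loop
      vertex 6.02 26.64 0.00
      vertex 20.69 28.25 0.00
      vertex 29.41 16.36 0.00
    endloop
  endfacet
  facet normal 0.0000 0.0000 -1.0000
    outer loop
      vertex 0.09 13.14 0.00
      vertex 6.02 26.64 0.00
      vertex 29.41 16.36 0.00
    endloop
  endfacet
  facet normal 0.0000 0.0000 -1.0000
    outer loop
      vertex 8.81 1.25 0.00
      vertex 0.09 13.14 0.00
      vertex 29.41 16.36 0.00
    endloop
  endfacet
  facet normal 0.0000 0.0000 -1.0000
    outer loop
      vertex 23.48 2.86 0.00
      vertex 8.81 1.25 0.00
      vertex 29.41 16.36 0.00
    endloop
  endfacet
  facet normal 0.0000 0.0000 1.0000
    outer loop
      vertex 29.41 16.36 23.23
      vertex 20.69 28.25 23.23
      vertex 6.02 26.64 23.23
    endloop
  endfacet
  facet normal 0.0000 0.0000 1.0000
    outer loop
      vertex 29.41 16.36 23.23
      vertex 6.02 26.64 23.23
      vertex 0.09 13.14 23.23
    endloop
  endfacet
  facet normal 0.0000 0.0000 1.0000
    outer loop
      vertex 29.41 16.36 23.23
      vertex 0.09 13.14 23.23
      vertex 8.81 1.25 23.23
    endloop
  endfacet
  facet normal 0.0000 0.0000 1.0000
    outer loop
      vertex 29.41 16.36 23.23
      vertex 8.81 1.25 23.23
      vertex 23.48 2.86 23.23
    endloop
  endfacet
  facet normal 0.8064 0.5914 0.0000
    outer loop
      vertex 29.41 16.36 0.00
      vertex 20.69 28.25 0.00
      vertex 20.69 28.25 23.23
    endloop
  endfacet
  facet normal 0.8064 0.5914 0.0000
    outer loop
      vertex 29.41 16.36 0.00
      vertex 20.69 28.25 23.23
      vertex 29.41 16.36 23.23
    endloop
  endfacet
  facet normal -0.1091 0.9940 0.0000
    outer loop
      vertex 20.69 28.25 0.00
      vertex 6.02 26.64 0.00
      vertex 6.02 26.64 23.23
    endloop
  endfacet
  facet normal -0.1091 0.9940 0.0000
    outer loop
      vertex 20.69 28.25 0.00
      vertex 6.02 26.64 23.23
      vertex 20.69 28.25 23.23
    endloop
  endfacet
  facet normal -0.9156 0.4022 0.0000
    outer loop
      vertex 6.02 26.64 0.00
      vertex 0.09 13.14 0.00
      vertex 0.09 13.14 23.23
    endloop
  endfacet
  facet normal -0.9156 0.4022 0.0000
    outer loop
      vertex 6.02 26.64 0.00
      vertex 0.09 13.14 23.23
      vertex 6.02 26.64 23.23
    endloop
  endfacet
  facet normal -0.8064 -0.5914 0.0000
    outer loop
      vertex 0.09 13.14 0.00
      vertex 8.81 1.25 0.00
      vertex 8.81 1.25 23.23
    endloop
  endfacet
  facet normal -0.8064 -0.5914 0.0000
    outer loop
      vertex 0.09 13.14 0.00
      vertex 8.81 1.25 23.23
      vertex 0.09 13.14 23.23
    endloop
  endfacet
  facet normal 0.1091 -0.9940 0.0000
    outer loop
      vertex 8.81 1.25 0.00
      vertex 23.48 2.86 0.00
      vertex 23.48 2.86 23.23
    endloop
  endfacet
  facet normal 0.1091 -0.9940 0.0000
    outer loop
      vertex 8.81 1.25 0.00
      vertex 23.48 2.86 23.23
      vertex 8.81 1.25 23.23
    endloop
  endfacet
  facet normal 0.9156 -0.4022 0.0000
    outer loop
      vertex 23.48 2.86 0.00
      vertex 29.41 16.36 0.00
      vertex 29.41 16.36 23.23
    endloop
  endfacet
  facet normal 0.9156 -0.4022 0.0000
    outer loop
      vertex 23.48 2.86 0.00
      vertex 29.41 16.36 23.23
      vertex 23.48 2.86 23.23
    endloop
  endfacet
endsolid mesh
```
; perimeter-only toolpath
G21 ; units = mm
G90 ; absolute positioning
G28 ; home
; layer 1
G0 Z3.87
G0 X29.41 Y16.36
G1 X20.69 Y28.25
G1 X6.02 Y26.64
G1 X0.09 Y13.14
G1 X8.81 Y1.25
G1 X23.48 Y2.86
G1 X29.41 Y16.36
; layer 2
G0 Z7.74
G0 X29.41 Y16.36
G1 X20.69 Y28.25
G1 X6.02 Y26.64
G1 X0.09 Y13.14
G1 X8.81 Y1.25
G1 X23.48 Y2.86
G1 X29.41 Y16.36
; layer 3
G0 Z11.62
G0 X29.41 Y16.36
G1 X20.69 Y28.25
G1 X6.02 Y26.64
G1 X0.09 Y13.14
G1 X8.81 Y1.25
G1 X23.48 Y2.86
G1 X29.41 Y16.36
; layer 4
G0 Z15.49
G0 X29.41 Y16.36
G1 X20.69 Y28.25
G1 X6.02 Y26.64
G1 X0.09 Y13.14
G1 X8.81 Y1.25
G1 X23.48 Y2.86
G1 X29.41 Y16.36
; layer 5
G0 Z19.36
G0 X29.41 Y16.36
G1 X20.69 Y28.25
G1 X6.02 Y26.64
G1 X0.09 Y13.14
G1 X8.81 Y1.25
G1 X23.48 Y2.86
G1 X29.41 Y16.36
; layer 6
G0 Z23.23
G0 X29.41 Y16.36
G1 X20.69 Y28.25
G1 X6.02 Y26.64
G1 X0.09 Y13.14
G1 X8.81 Y1.25
G1 X23.48 Y2.86
G1 X29.41 Y16.36
M2 ; end

The solid is a regular 6-sided prism (a cylinder approximated with 6 flat sides), circumscribed radius ≈ 14.8 mm, height ≈ 23.2 mm. Slicing at Δz = 3.87 mm — 6 equal slices spanning the solid's height, so layer i sits at z = i·h/6 — gives 6 non-empty perimeters. Each is a 6-segment closed polygon; G0 lifts to the layer z and rapids to the start vertex, then G1 traces the edges.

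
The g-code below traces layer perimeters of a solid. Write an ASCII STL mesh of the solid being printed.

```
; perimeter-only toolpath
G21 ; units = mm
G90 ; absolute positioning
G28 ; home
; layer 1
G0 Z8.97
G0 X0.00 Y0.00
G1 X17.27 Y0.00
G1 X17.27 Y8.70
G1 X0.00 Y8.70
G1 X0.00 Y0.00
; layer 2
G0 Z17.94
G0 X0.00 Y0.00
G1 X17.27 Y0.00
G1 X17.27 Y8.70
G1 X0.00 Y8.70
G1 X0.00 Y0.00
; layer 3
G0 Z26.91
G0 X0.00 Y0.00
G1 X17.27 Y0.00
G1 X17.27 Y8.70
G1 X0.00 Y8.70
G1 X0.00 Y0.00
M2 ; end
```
solid part
  facet normal 0.0000 0.0000 -1.0000
    outer loop
      vertex 17.27 8.70 0.00
      vertex 17.27 0.00 0.00
      vertex 0.00 0.00 0.00
    endloop
  endfacet
  facet normal 0.0000 0.0000 -1.0000
    outer loop
      vertex 0.00 8.70 0.00
      vertex 17.27 8.70 0.00
      vertex 0.00 0.00 0.00
    endloop
  endfacet
  facet normal 0.0000 0.0000 1.0000
    outer loop
      vertex 0.00 0.00 26.91
      vertex 17.27 0.00 26.91
      vertex 17.27 8.70 26.91
    endloop
  endfacet
  facet normal 0.0000 0.0000 1.0000
    outer loop
      vertex 0.00 0.00 26.91
      vertex 17.27 8.70 26.91
      vertex 0.00 8.70 26.91
    endloop
  endfacet
  facet normal 0.0000 -1.0000 0.0000
    outer loop
      vertex 0.00 0.00 0.00
      vertex 17.27 0.00 0.00
      vertex 17.27 0.00 26.91
    endloop
  endfacet
  facet normal 0.0000 -1.0000 0.0000
    outer loop
      vertex 0.00 0.00 0.00
      vertex 17.27 0.00 26.91
      vertex 0.00 0.00 26.91
    endloop
  endfacet
  facet normal 0.0000 1.0000 0.0000
    outer loop
      vertex 17.27 8.70 26.91
      vertex 17.27 8.70 0.00
      vertex 0.00 8.70 0.00
    endloop
  endfacet
  facet normal 0.0000 1.0000 0.0000
    outer loop
      vertex 0.00 8.70 26.91
      vertex 17.27 8.70 26.91
      vertex 0.00 8.70 0.00
    endloop
  endfacet
  facet normal -1.0000 0.0000 0.0000
    outer loop
      vertex 0.00 8.70 26.91
      vertex 0.00 8.70 0.00
      vertex 0.00 0.00 0.00
    endloop
  endfacet
  facet normal -1.0000 0.0000 0.0000
    outer loop
      vertex 0.00 0.00 26.91
      vertex 0.00 8.70 26.91
      vertex 0.00 0.00 0.00
    endloop
  endfacet
  facet normal 1.0000 0.0000 0.0000
    outer loop
      vertex 17.27 0.00 0.00
      vertex 17.27 8.70 0.00
      vertex 17.27 8.70 26.91
    endloop
  endfacet
  facet normal 1.0000 0.0000 0.0000
    outer loop
      vertex 17.27 0.00 0.00
      vertex 17.27 8.70 26.91
      vertex 17.27 0.00 26.91
    endloop
  endfacet
endsolid part

The G0 Z moves step by Δz≈8.97 mm. Every layer's G1 loop is the same polygon, so the solid is a straight extrusion of it from z=0 to z≈26.9. Closing with flat bottom and top caps and triangulating gives 12 facets — a rectangular box, roughly 17.3 × 8.7 mm footprint and 26.9 mm tall.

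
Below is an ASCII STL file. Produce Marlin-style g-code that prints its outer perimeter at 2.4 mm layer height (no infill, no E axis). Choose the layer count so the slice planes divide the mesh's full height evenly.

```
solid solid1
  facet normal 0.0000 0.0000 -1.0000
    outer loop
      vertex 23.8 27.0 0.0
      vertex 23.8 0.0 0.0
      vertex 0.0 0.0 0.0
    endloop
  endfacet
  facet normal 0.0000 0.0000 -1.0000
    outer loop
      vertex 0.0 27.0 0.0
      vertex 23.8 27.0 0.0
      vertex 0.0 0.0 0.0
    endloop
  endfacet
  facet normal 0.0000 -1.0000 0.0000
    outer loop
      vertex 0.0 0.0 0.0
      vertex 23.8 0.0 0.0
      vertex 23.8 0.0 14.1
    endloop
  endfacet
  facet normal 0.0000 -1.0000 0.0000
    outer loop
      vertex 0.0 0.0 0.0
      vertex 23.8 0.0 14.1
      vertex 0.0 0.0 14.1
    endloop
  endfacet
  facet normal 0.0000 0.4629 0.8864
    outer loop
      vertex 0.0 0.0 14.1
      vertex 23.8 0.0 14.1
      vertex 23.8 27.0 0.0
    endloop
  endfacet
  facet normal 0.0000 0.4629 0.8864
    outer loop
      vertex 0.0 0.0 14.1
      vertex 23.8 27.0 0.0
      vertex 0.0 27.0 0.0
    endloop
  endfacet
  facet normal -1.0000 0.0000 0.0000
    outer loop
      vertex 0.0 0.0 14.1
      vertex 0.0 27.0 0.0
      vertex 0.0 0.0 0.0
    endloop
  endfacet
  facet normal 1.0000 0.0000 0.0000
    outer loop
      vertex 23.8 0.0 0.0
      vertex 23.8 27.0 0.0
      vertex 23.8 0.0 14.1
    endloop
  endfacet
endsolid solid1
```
; perimeter-only toolpath
G21 ; units = mm
G90 ; absolute positioning
G28 ; home
; layer 1
G0 Z2.4
G0 X0.0 Y0.0
G1 X23.8 Y0.0
G1 X23.8 Y22.5
G1 X0.0 Y22.5
G1 X0.0 Y0.0
; layer 2
G0 Z4.7
G0 X0.0 Y0.0
G1 X23.8 Y0.0
G1 X23.8 Y18.0
G1 X0.0 Y18.0
G1 X0.0 Y0.0
; layer 3
G0 Z7.1
G0 X0.0 Y0.0
G1 X23.8 Y0.0
G1 X23.8 Y13.5
G1 X0.0 Y13.5
G1 X0.0 Y0.0
; layer 4
G0 Z9.4
G0 X0.0 Y0.0
G1 X23.8 Y0.0
G1 X23.8 Y9.0
G1 X0.0 Y9.0
G1 X0.0 Y0.0
; layer 5
G0 Z11.8
G0 X0.0 Y0.0
G1 X23.8 Y0.0
G1 X23.8 Y4.5
G1 X0.0 Y4.5
G1 X0.0 Y0.0
M2 ; end

The solid is a wedge (ramp): 23.8 × 27 mm base, rising to 14.1 mm along the y=0 edge and sloping linearly to z=0 at y=27. Slicing at Δz = 2.4 mm — 6 equal slices spanning the solid's height, so layer i sits at z = i·h/6 — gives 5 non-empty perimeters. Each is a 4-segment closed polygon; G0 lifts to the layer z and rapids to the start vertex, then G1 traces the edges. The cross-section shrinks linearly with z (the slice at the apex is degenerate and omitted).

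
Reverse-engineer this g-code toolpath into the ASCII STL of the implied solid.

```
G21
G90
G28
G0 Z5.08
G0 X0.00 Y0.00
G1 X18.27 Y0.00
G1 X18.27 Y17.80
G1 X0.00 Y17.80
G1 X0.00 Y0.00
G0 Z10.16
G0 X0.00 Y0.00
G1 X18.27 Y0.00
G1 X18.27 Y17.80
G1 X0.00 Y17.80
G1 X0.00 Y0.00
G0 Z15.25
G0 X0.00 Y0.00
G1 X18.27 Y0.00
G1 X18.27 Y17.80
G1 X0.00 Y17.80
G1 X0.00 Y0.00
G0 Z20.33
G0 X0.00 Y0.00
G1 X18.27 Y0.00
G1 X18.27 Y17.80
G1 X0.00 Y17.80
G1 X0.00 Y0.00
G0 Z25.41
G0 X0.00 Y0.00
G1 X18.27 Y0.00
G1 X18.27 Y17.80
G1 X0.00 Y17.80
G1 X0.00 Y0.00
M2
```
solid part
  facet normal 0.0000 0.0000 -1.0000
    outer loop
      vertex 18.27 17.80 0.00
      vertex 18.27 0.00 0.00
      vertex 0.00 0.00 0.00
    endloop
  endfacet
  facet normal 0.0000 0.0000 -1.0000
    outer loop
      vertex 0.00 17.80 0.00
      vertex 18.27 17.80 0.00
      vertex 0.00 0.00 0.00
    endloop
  endfacet
  facet normal 0.0000 0.0000 1.0000
    outer loop
      vertex 0.00 0.00 25.41
      vertex 18.27 0.00 25.41
      vertex 18.27 17.80 25.41
    endloop
  endfacet
  facet normal 0.0000 0.0000 1.0000
    outer loop
      vertex 0.00 0.00 25.41
      vertex 18.27 17.80 25.41
      vertex 0.00 17.80 25.41
    endloop
  endfacet
  facet normal 0.0000 -1.0000 0.0000
    outer loop
      vertex 0.00 0.00 0.00
      vertex 18.27 0.00 0.00
      vertex 18.27 0.00 25.41
    endloop
  endfacet
  facet normal 0.0000 -1.0000 0.0000
    outer loop
      vertex 0.00 0.00 0.00
      vertex 18.27 0.00 25.41
      vertex 0.00 0.00 25.41
    endloop
  endfacet
  facet normal 0.0000 1.0000 0.0000
    outer loop
      vertex 18.27 17.80 25.41
      vertex 18.27 17.80 0.00
      vertex 0.00 17.80 0.00
    endloop
  endfacet
  facet normal 0.0000 1.0000 0.0000
    outer loop
      vertex 0.00 17.80 25.41
      vertex 18.27 17.80 25.41
      vertex 0.00 17.80 0.00
    endloop
  endfacet
  facet normal -1.0000 0.0000 0.0000
    outer loop
      vertex 0.00 17.80 25.41
      vertex 0.00 17.80 0.00
      vertex 0.00 0.00 0.00
    endloop
  endfacet
  facet normal -1.0000 0.0000 0.0000
    outer loop
      vertex 0.00 0.00 25.41
      vertex 0.00 17.80 25.41
      vertex 0.00 0.00 0.00
    endloop
  endfacet
  facet normal 1.0000 0.0000 0.0000
    outer loop
      vertex 18.27 0.00 0.00
      vertex 18.27 17.80 0.00
      vertex 18.27 17.80 25.41
    endloop
  endfacet
  facet normal 1.0000 0.0000 0.0000
    outer loop
      vertex 18.27 0.00 0.00
      vertex 18.27 17.80 25.41
      vertex 18.27 0.00 25.41
    endloop
  endfacet
endsolid part

The G0 Z moves step by Δz≈5.08 mm. Every layer's G1 loop is the same polygon, so the solid is a straight extrusion of it from z=0 to z≈25.4. Closing with flat bottom and top caps and triangulating gives 12 facets — a rectangular box, roughly 18.3 × 17.8 mm footprint and 25.4 mm tall.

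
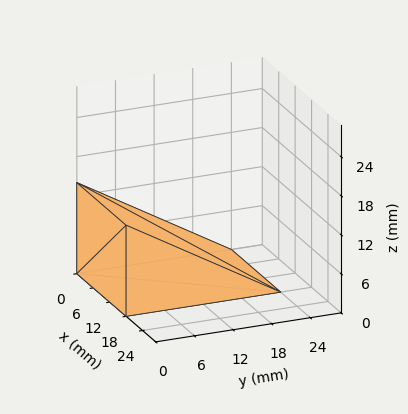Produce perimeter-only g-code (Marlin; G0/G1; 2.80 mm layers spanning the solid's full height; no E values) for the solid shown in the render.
Reading the render: the shape is a wedge (ramp): 18 × 24 mm base, rising to 14 mm along the y=0 edge and sloping linearly to z=0 at y=24 (dimensions read to the nearest mm from the axis ticks). For the g-code, the solid's height is divided into equal slices at the stated Δz and each level perimeter traced with G1 moves after a G0 lift.

; perimeter-only toolpath
G21 ; units = mm
G90 ; absolute positioning
G28 ; home
; layer 1
G0 Z2.80
G0 X0.00 Y0.00
G1 X18.00 Y0.00
G1 X18.00 Y19.20
G1 X0.00 Y19.20
G1 X0.00 Y0.00
; layer 2
G0 Z5.60
G0 X0.00 Y0.00
G1 X18.00 Y0.00
G1 X18.00 Y14.40
G1 X0.00 Y14.40
G1 X0.00 Y0.00
; layer 3
G0 Z8.40
G0 X0.00 Y0.00
G1 X18.00 Y0.00
G1 X18.00 Y9.60
G1 X0.00 Y9.60
G1 X0.00 Y0.00
; layer 4
G0 Z11.20
G0 X0.00 Y0.00
G1 X18.00 Y0.00
G1 X18.00 Y4.80
G1 X0.00 Y4.80
G1 X0.00 Y0.00
M2 ; end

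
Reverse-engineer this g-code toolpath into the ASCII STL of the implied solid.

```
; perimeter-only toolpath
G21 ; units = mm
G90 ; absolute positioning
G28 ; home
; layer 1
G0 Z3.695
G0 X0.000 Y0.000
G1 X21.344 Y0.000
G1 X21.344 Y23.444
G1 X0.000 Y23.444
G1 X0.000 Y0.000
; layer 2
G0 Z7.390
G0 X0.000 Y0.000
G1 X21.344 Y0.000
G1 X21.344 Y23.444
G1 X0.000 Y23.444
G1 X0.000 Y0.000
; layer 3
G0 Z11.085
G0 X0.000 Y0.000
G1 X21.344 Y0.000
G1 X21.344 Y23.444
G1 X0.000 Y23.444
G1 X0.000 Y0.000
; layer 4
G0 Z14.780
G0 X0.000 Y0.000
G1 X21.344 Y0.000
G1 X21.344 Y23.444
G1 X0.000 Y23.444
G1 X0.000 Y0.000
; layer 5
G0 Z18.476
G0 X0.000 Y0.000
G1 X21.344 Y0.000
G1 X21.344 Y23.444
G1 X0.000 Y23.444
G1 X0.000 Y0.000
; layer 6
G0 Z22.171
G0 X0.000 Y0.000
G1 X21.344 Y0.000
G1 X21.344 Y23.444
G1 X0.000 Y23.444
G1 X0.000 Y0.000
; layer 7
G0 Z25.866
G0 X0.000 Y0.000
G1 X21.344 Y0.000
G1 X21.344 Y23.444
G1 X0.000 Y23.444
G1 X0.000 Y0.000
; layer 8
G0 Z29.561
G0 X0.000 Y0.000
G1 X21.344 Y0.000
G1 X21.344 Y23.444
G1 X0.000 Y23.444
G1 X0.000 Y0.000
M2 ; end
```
solid part
  facet normal 0.0000 0.0000 -1.0000
    outer loop
      vertex 21.344 23.444 0.000
      vertex 21.344 0.000 0.000
      vertex 0.000 0.000 0.000
    endloop
  endfacet
  facet normal 0.0000 0.0000 -1.0000
    outer loop
      vertex 0.000 23.444 0.000
      vertex 21.344 23.444 0.000
      vertex 0.000 0.000 0.000
    endloop
  endfacet
  facet normal 0.0000 0.0000 1.0000
    outer loop
      vertex 0.000 0.000 29.561
      vertex 21.344 0.000 29.561
      vertex 21.344 23.444 29.561
    endloop
  endfacet
  facet normal 0.0000 0.0000 1.0000
    outer loop
      vertex 0.000 0.000 29.561
      vertex 21.344 23.444 29.561
      vertex 0.000 23.444 29.561
    endloop
  endfacet
  facet normal 0.0000 -1.0000 0.0000
    outer loop
      vertex 0.000 0.000 0.000
      vertex 21.344 0.000 0.000
      vertex 21.344 0.000 29.561
    endloop
  endfacet
  facet normal 0.0000 -1.0000 0.0000
    outer loop
      vertex 0.000 0.000 0.000
      vertex 21.344 0.000 29.561
      vertex 0.000 0.000 29.561
    endloop
  endfacet
  facet normal 0.0000 1.0000 0.0000
    outer loop
      vertex 21.344 23.444 29.561
      vertex 21.344 23.444 0.000
      vertex 0.000 23.444 0.000
    endloop
  endfacet
  facet normal 0.0000 1.0000 0.0000
    outer loop
      vertex 0.000 23.444 29.561
      vertex 21.344 23.444 29.561
      vertex 0.000 23.444 0.000
    endloop
  endfacet
  facet normal -1.0000 0.0000 0.0000
    outer loop
      vertex 0.000 23.444 29.561
      vertex 0.000 23.444 0.000
      vertex 0.000 0.000 0.000
    endloop
  endfacet
  facet normal -1.0000 0.0000 0.0000
    outer loop
      vertex 0.000 0.000 29.561
      vertex 0.000 23.444 29.561
      vertex 0.000 0.000 0.000
    endloop
  endfacet
  facet normal 1.0000 0.0000 0.0000
    outer loop
      vertex 21.344 0.000 0.000
      vertex 21.344 23.444 0.000
      vertex 21.344 23.444 29.561
    endloop
  endfacet
  facet normal 1.0000 0.0000 0.0000
    outer loop
      vertex 21.344 0.000 0.000
      vertex 21.344 23.444 29.561
      vertex 21.344 0.000 29.561
    endloop
  endfacet
endsolid part

The G0 Z moves step by Δz≈3.695 mm. Every layer's G1 loop is the same polygon, so the solid is a straight extrusion of it from z=0 to z≈29.6. Closing with flat bottom and top caps and triangulating gives 12 facets — a rectangular box, roughly 21.3 × 23.4 mm footprint and 29.6 mm tall.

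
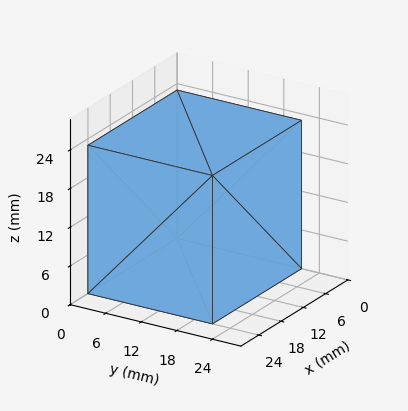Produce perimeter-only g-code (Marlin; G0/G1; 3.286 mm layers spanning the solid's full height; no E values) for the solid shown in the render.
Reading the render: the shape is a rectangular box, roughly 24 × 21 mm footprint and 23 mm tall (dimensions read to the nearest mm from the axis ticks). For the g-code, the solid's height is divided into equal slices at the stated Δz and each level perimeter traced with G1 moves after a G0 lift.

; perimeter-only toolpath
G21 ; units = mm
G90 ; absolute positioning
G28 ; home
; layer 1
G0 Z3.286
G0 X0.000 Y0.000
G1 X24.000 Y0.000
G1 X24.000 Y21.000
G1 X0.000 Y21.000
G1 X0.000 Y0.000
; layer 2
G0 Z6.571
G0 X0.000 Y0.000
G1 X24.000 Y0.000
G1 X24.000 Y21.000
G1 X0.000 Y21.000
G1 X0.000 Y0.000
; layer 3
G0 Z9.857
G0 X0.000 Y0.000
G1 X24.000 Y0.000
G1 X24.000 Y21.000
G1 X0.000 Y21.000
G1 X0.000 Y0.000
; layer 4
G0 Z13.143
G0 X0.000 Y0.000
G1 X24.000 Y0.000
G1 X24.000 Y21.000
G1 X0.000 Y21.000
G1 X0.000 Y0.000
; layer 5
G0 Z16.429
G0 X0.000 Y0.000
G1 X24.000 Y0.000
G1 X24.000 Y21.000
G1 X0.000 Y21.000
G1 X0.000 Y0.000
; layer 6
G0 Z19.714
G0 X0.000 Y0.000
G1 X24.000 Y0.000
G1 X24.000 Y21.000
G1 X0.000 Y21.000
G1 X0.000 Y0.000
; layer 7
G0 Z23.000
G0 X0.000 Y0.000
G1 X24.000 Y0.000
G1 X24.000 Y21.000
G1 X0.000 Y21.000
G1 X0.000 Y0.000
M2 ; end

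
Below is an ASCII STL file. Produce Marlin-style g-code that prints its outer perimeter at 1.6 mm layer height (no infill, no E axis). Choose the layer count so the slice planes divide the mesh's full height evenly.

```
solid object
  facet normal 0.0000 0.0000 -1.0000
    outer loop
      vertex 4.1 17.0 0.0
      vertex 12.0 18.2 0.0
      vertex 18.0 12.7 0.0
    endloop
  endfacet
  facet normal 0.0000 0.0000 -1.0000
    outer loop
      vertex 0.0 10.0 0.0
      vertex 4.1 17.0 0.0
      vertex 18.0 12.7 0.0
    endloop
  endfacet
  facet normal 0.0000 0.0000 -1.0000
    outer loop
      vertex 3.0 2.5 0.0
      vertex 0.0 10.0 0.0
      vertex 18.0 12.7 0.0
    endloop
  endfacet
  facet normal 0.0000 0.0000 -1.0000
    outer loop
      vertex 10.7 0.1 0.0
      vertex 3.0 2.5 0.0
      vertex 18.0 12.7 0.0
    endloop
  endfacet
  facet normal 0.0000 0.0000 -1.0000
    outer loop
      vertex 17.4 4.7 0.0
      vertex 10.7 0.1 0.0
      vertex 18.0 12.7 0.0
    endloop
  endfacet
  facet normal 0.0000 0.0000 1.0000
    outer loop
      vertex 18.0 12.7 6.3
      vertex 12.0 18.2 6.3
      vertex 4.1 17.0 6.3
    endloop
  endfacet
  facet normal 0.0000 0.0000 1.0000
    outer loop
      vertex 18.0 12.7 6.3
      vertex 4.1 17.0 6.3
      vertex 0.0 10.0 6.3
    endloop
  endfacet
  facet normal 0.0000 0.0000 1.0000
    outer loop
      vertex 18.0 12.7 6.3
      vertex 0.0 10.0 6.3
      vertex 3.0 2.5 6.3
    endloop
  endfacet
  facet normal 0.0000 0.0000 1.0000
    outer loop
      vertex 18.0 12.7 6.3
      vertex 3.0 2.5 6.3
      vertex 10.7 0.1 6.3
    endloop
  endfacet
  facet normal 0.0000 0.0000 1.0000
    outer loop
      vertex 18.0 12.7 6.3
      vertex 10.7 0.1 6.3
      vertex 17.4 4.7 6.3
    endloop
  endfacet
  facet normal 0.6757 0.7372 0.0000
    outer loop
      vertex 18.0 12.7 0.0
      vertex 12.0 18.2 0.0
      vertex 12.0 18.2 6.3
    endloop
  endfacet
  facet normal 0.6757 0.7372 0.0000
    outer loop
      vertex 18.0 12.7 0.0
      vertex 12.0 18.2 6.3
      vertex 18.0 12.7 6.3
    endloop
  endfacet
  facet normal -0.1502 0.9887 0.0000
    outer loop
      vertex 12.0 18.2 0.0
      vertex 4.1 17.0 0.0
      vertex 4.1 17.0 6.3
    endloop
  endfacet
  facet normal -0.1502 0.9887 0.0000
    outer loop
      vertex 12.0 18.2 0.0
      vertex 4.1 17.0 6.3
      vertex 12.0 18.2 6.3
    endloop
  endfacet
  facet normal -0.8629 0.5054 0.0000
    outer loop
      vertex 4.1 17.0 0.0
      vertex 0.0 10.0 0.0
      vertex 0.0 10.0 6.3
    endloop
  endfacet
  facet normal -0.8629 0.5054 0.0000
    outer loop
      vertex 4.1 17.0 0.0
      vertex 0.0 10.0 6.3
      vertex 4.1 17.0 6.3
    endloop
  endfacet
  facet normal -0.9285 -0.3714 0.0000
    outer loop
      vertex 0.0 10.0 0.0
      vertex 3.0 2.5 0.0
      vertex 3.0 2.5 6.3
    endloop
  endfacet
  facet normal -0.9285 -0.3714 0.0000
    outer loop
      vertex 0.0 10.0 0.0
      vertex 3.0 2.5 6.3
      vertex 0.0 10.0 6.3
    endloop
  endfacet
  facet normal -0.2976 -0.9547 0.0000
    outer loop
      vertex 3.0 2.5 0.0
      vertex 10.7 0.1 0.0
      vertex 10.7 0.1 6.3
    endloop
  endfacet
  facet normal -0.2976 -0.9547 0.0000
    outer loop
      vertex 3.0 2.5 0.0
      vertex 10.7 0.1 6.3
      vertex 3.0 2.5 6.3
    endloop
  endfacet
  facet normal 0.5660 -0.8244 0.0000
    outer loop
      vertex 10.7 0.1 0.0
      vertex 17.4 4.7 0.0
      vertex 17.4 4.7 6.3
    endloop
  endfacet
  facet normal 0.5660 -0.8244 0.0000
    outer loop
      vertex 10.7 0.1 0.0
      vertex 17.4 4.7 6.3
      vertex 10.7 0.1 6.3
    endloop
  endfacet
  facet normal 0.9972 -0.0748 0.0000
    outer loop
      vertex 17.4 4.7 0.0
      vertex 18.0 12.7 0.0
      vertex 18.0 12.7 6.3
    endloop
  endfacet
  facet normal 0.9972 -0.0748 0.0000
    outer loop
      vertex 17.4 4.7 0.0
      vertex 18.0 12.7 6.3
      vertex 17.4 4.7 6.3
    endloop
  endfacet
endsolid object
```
; perimeter-only toolpath
G21 ; units = mm
G90 ; absolute positioning
G28 ; home
; layer 1
G0 Z1.6
G0 X18.0 Y12.7
G1 X12.0 Y18.2
G1 X4.1 Y17.0
G1 X0.0 Y10.0
G1 X3.0 Y2.5
G1 X10.7 Y0.1
G1 X17.4 Y4.7
G1 X18.0 Y12.7
; layer 2
G0 Z3.1
G0 X18.0 Y12.7
G1 X12.0 Y18.2
G1 X4.1 Y17.0
G1 X0.0 Y10.0
G1 X3.0 Y2.5
G1 X10.7 Y0.1
G1 X17.4 Y4.7
G1 X18.0 Y12.7
; layer 3
G0 Z4.7
G0 X18.0 Y12.7
G1 X12.0 Y18.2
G1 X4.1 Y17.0
G1 X0.0 Y10.0
G1 X3.0 Y2.5
G1 X10.7 Y0.1
G1 X17.4 Y4.7
G1 X18.0 Y12.7
; layer 4
G0 Z6.3
G0 X18.0 Y12.7
G1 X12.0 Y18.2
G1 X4.1 Y17.0
G1 X0.0 Y10.0
G1 X3.0 Y2.5
G1 X10.7 Y0.1
G1 X17.4 Y4.7
G1 X18.0 Y12.7
M2 ; end

The solid is a regular 7-sided prism (a cylinder approximated with 7 flat sides), circumscribed radius ≈ 9.3 mm, height ≈ 6.3 mm. Slicing at Δz = 1.6 mm — 4 equal slices spanning the solid's height, so layer i sits at z = i·h/4 — gives 4 non-empty perimeters. Each is a 7-segment closed polygon; G0 lifts to the layer z and rapids to the start vertex, then G1 traces the edges.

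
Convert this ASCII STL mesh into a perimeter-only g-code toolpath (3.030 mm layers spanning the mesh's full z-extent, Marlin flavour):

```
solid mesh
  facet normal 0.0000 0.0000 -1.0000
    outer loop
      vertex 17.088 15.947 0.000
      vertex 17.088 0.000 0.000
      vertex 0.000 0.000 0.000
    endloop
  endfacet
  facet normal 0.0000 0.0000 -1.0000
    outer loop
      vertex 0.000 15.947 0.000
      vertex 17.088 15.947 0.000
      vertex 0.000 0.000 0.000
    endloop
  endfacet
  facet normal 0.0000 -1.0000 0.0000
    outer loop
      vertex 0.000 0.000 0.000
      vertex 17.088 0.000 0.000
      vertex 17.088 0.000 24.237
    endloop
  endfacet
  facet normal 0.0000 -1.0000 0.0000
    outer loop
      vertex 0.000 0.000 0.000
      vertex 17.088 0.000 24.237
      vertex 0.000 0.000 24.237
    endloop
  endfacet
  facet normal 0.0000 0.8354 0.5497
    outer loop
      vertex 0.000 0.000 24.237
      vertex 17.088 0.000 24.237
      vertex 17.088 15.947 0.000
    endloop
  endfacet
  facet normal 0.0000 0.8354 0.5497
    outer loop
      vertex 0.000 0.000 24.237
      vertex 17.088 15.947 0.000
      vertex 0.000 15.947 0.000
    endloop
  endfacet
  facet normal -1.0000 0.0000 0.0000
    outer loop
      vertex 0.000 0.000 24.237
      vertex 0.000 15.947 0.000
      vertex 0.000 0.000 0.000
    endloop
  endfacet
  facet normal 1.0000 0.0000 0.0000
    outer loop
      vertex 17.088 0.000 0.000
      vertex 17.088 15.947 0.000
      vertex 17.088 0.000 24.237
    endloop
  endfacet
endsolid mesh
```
; perimeter-only toolpath
G21 ; units = mm
G90 ; absolute positioning
G28 ; home
; layer 1
G0 Z3.030
G0 X0.000 Y0.000
G1 X17.088 Y0.000
G1 X17.088 Y13.954
G1 X0.000 Y13.954
G1 X0.000 Y0.000
; layer 2
G0 Z6.059
G0 X0.000 Y0.000
G1 X17.088 Y0.000
G1 X17.088 Y11.960
G1 X0.000 Y11.960
G1 X0.000 Y0.000
; layer 3
G0 Z9.089
G0 X0.000 Y0.000
G1 X17.088 Y0.000
G1 X17.088 Y9.967
G1 X0.000 Y9.967
G1 X0.000 Y0.000
; layer 4
G0 Z12.118
G0 X0.000 Y0.000
G1 X17.088 Y0.000
G1 X17.088 Y7.973
G1 X0.000 Y7.973
G1 X0.000 Y0.000
; layer 5
G0 Z15.148
G0 X0.000 Y0.000
G1 X17.088 Y0.000
G1 X17.088 Y5.980
G1 X0.000 Y5.980
G1 X0.000 Y0.000
; layer 6
G0 Z18.178
G0 X0.000 Y0.000
G1 X17.088 Y0.000
G1 X17.088 Y3.987
G1 X0.000 Y3.987
G1 X0.000 Y0.000
; layer 7
G0 Z21.207
G0 X0.000 Y0.000
G1 X17.088 Y0.000
G1 X17.088 Y1.993
G1 X0.000 Y1.993
G1 X0.000 Y0.000
M2 ; end

The solid is a wedge (ramp): 17.1 × 15.9 mm base, rising to 24.2 mm along the y=0 edge and sloping linearly to z=0 at y=15.9. Slicing at Δz = 3.030 mm — 8 equal slices spanning the solid's height, so layer i sits at z = i·h/8 — gives 7 non-empty perimeters. Each is a 4-segment closed polygon; G0 lifts to the layer z and rapids to the start vertex, then G1 traces the edges. The cross-section shrinks linearly with z (the slice at the apex is degenerate and omitted).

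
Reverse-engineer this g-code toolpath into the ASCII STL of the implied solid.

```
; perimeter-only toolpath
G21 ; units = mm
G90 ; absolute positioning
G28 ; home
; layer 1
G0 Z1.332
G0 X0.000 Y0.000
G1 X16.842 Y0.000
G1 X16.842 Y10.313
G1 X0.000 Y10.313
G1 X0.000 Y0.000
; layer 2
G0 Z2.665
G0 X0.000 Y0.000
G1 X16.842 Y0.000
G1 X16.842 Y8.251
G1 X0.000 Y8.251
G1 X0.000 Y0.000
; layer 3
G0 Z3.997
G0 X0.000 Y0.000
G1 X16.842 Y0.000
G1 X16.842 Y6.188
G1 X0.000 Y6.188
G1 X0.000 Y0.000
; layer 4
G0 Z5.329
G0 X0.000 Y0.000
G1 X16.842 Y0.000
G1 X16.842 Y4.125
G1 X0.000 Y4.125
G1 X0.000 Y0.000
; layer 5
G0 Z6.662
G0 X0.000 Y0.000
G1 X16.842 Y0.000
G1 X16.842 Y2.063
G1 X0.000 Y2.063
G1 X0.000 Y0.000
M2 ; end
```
solid part
  facet normal 0.0000 0.0000 -1.0000
    outer loop
      vertex 16.842 12.376 0.000
      vertex 16.842 0.000 0.000
      vertex 0.000 0.000 0.000
    endloop
  endfacet
  facet normal 0.0000 0.0000 -1.0000
    outer loop
      vertex 0.000 12.376 0.000
      vertex 16.842 12.376 0.000
      vertex 0.000 0.000 0.000
    endloop
  endfacet
  facet normal 0.0000 -1.0000 0.0000
    outer loop
      vertex 0.000 0.000 0.000
      vertex 16.842 0.000 0.000
      vertex 16.842 0.000 7.994
    endloop
  endfacet
  facet normal 0.0000 -1.0000 0.0000
    outer loop
      vertex 0.000 0.000 0.000
      vertex 16.842 0.000 7.994
      vertex 0.000 0.000 7.994
    endloop
  endfacet
  facet normal 0.0000 0.5426 0.8400
    outer loop
      vertex 0.000 0.000 7.994
      vertex 16.842 0.000 7.994
      vertex 16.842 12.376 0.000
    endloop
  endfacet
  facet normal 0.0000 0.5426 0.8400
    outer loop
      vertex 0.000 0.000 7.994
      vertex 16.842 12.376 0.000
      vertex 0.000 12.376 0.000
    endloop
  endfacet
  facet normal -1.0000 0.0000 0.0000
    outer loop
      vertex 0.000 0.000 7.994
      vertex 0.000 12.376 0.000
      vertex 0.000 0.000 0.000
    endloop
  endfacet
  facet normal 1.0000 0.0000 0.0000
    outer loop
      vertex 16.842 0.000 0.000
      vertex 16.842 12.376 0.000
      vertex 16.842 0.000 7.994
    endloop
  endfacet
endsolid part

The G0 Z moves step by Δz≈1.332 mm. The G1 loops shrink linearly with z, so the solid tapers from its base footprint up to z≈7.99. Closing with a flat bottom cap and the tapered top and triangulating gives 8 facets — a wedge (ramp): 16.8 × 12.4 mm base, rising to 7.99 mm along the y=0 edge and sloping linearly to z=0 at y=12.4.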